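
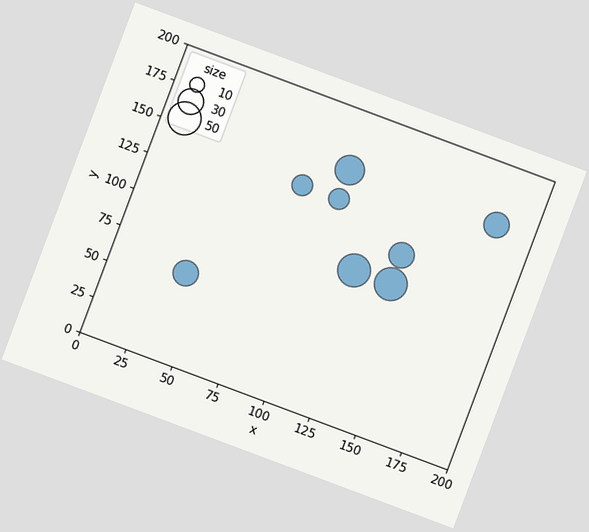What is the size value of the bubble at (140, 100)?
50

The chart is tilted about 21° clockwise. Matching the bubble at (140, 100) against the size legend gives 50.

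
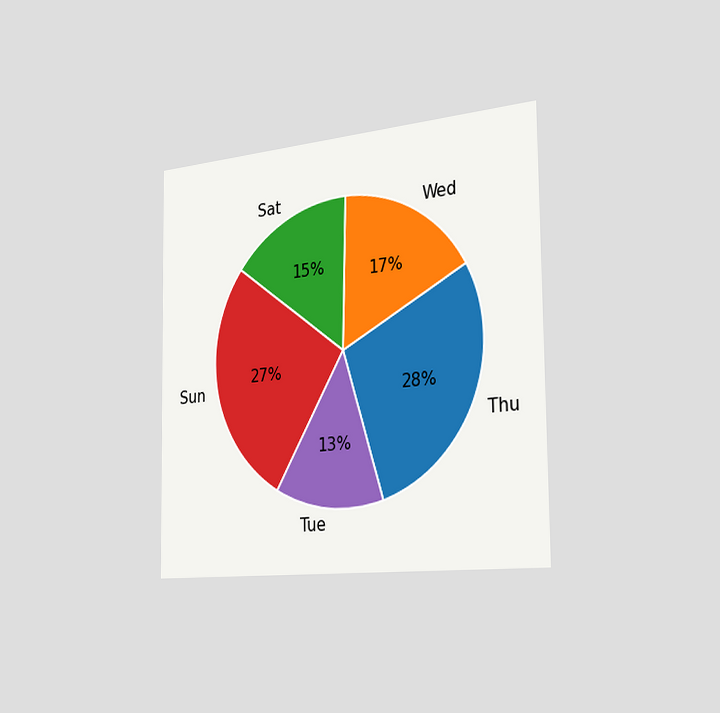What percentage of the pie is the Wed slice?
The chart is viewed slightly from the right. The Wed slice takes up 17% of the pie.

17%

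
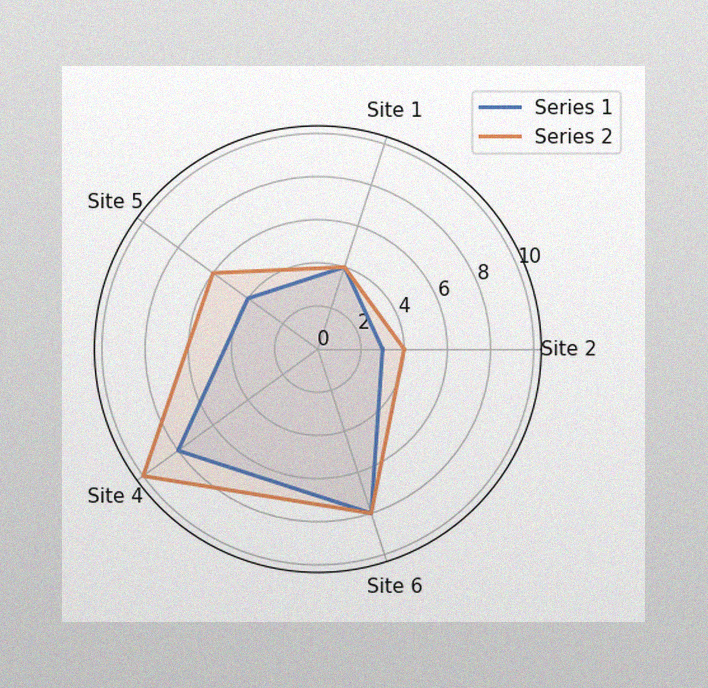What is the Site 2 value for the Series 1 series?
The image has some photo noise and uneven lighting. On the Site 2 axis, Series 1 reaches 3.

3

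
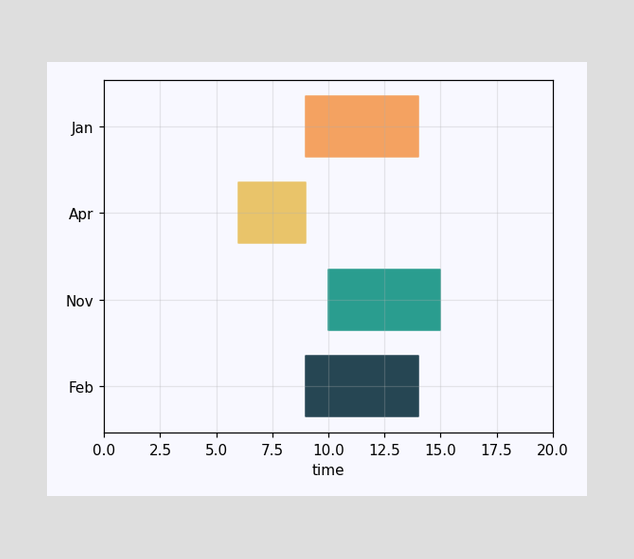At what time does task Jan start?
9

The Jan bar begins at t=9.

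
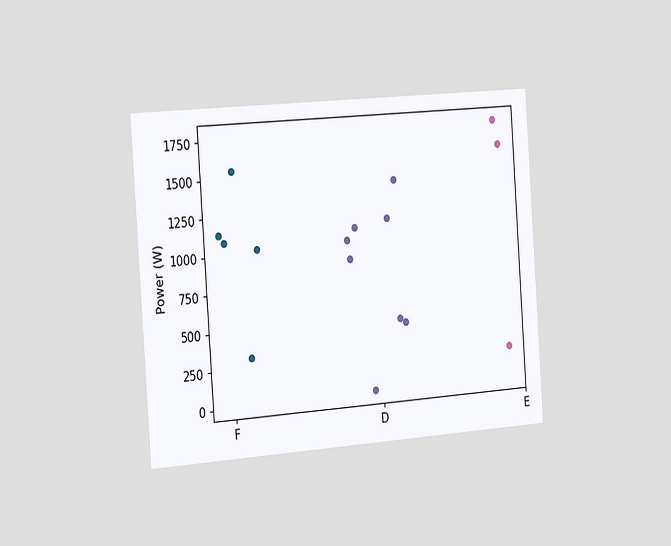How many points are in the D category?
8

The chart is tilted about 4° counter-clockwise and viewed slightly from the left. Counting the markers in the D column gives 8.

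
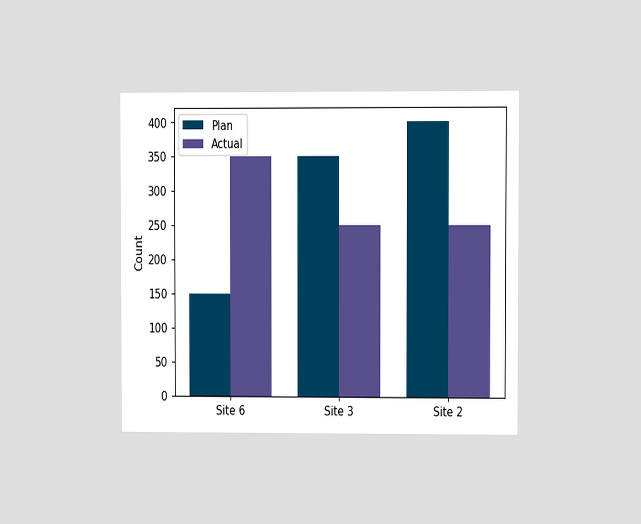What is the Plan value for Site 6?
150

The chart is viewed at a slight angle. The Plan bar at Site 6 reaches 150 on the y-axis.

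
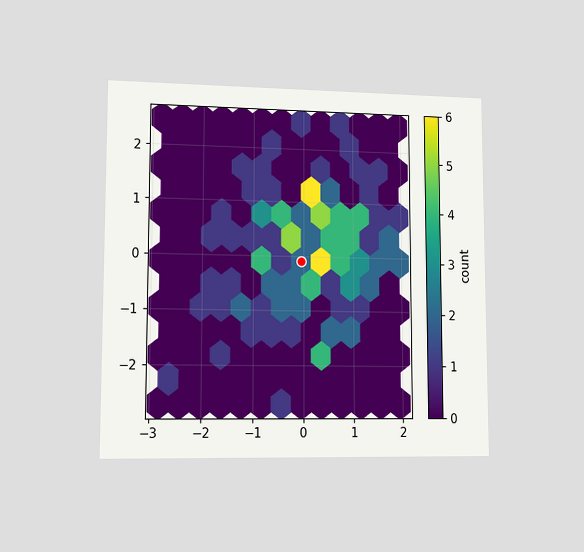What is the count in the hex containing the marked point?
The chart is viewed at a slight angle. The marked hex reads 2 on the colorbar.

2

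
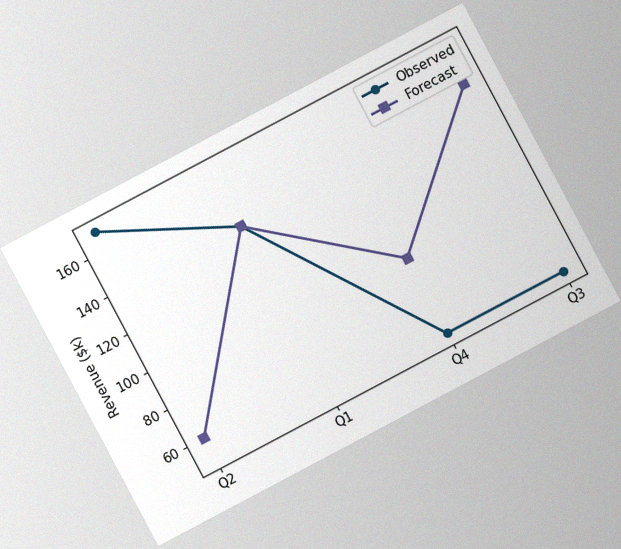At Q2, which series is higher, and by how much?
The chart is tilted about 28° counter-clockwise, with some photo noise. At Q2, Observed sits above the other line by $110k.

Observed, by $110k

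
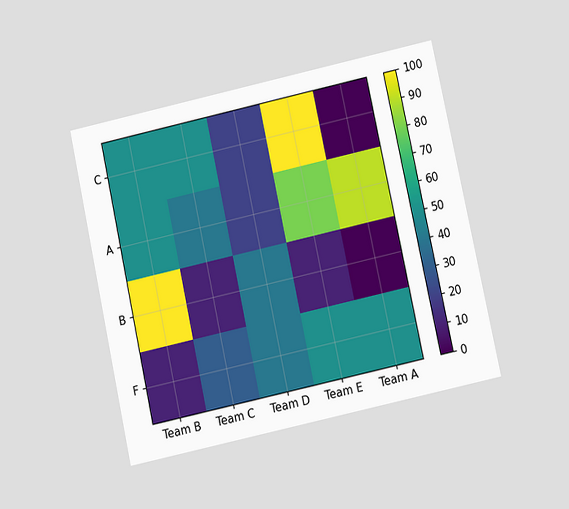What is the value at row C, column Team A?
0

The chart is tilted about 12° counter-clockwise and viewed at a slight angle. Matching cell (C, Team A) against the colorbar gives 0.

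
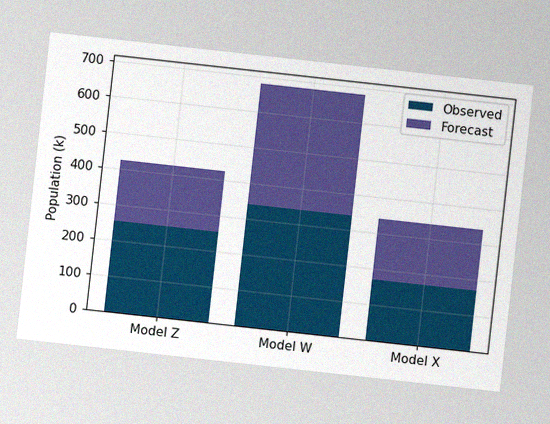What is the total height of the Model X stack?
340k

The chart is tilted about 6° clockwise, with some photo noise. The Model X stack's top reaches 340k on the y-axis.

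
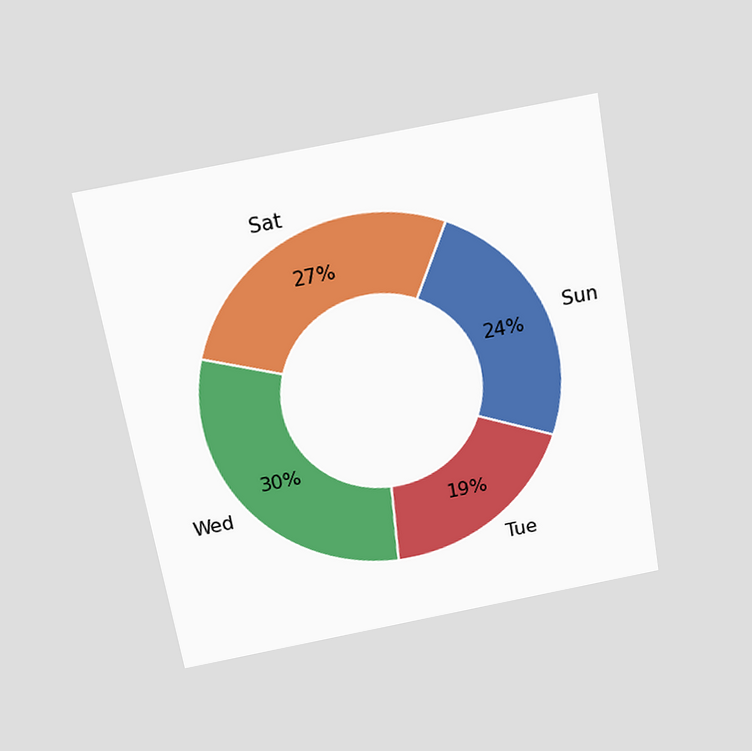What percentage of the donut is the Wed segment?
30%

The chart is tilted about 10° counter-clockwise and viewed slightly from above. The Wed segment takes up 30% of the ring.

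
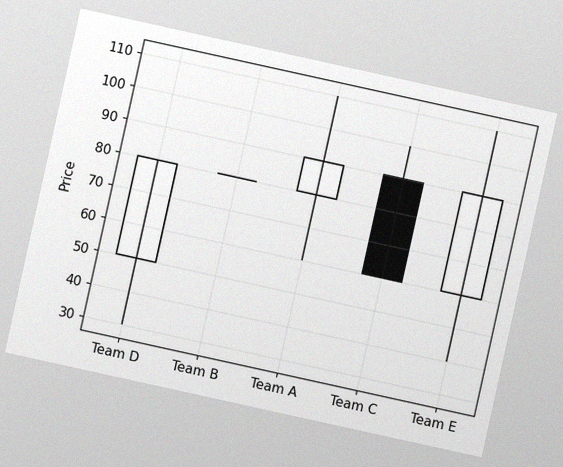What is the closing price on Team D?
80

The chart is tilted about 12° clockwise, with some photo noise. The Team D candle closes at 80.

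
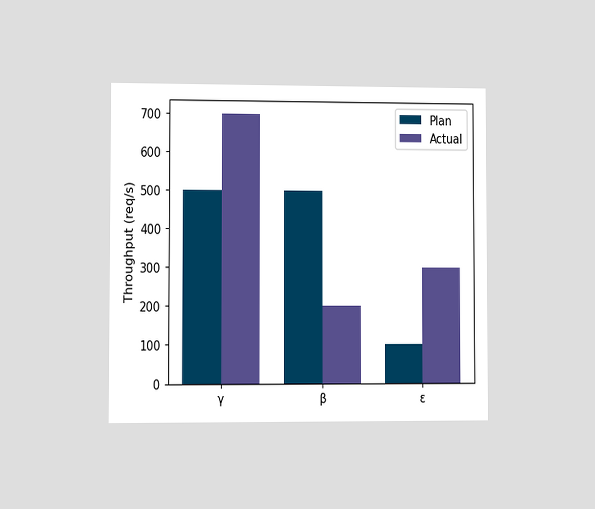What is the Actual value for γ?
The chart is viewed at a slight angle. The Actual bar at γ reaches 700req/s on the y-axis.

700req/s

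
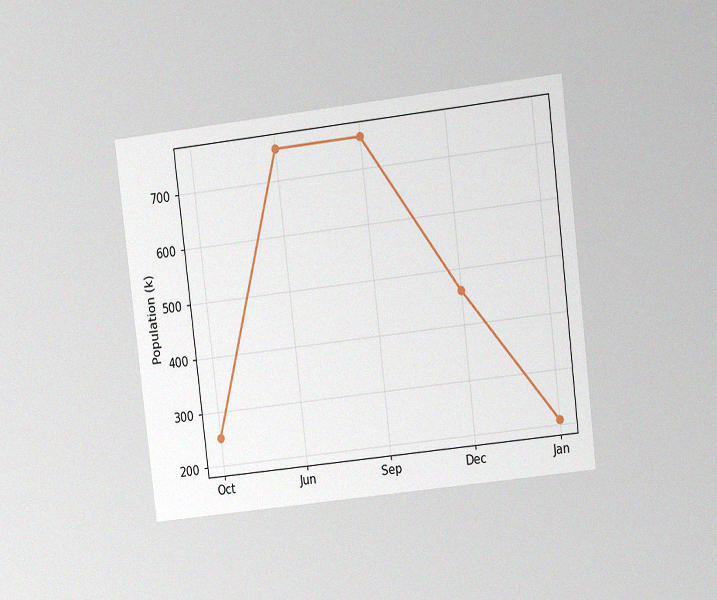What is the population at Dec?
462k

The chart is tilted about 7° counter-clockwise and viewed at a slight angle, with some photo noise. At Dec, the line is at 462k.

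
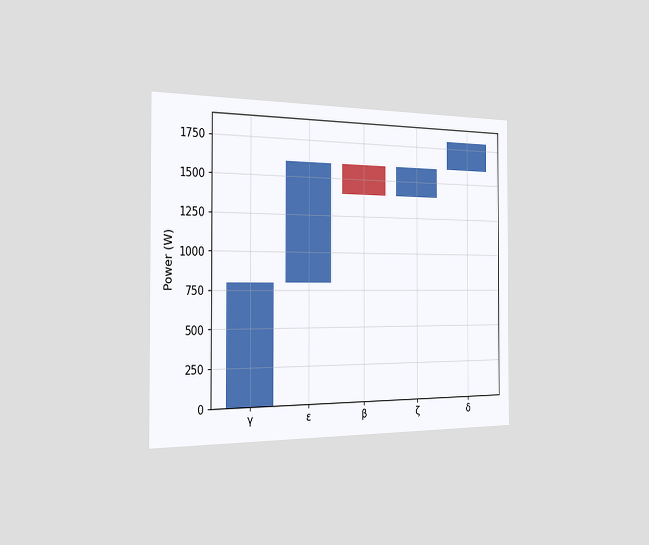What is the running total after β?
The chart is viewed slightly from the left. After β the running total reaches 1400W.

1400W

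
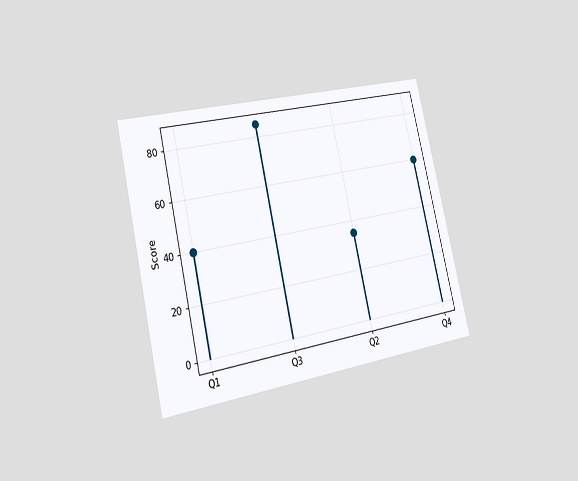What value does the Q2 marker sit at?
35

The chart is tilted about 13° counter-clockwise and viewed slightly from the left. The Q2 marker sits at 35.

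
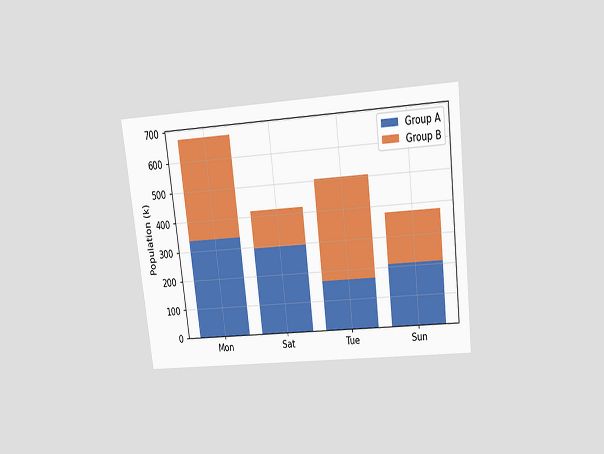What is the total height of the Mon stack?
672k

The chart is tilted about 7° counter-clockwise and viewed slightly from above. The Mon stack's top reaches 672k on the y-axis.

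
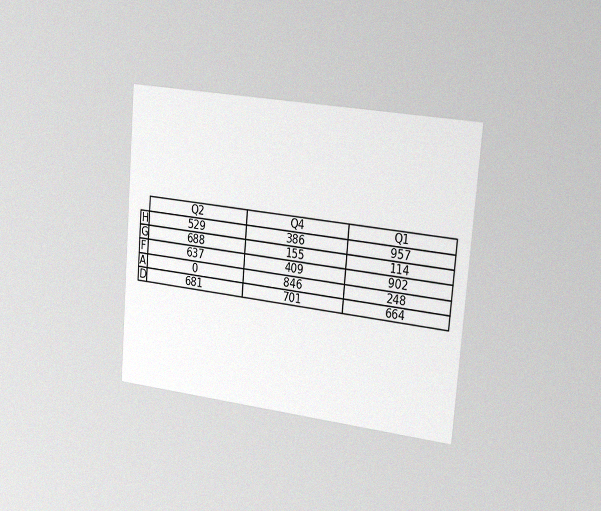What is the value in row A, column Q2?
0

The chart is tilted about 5° clockwise and viewed slightly from the right, with some photo noise. The (A, Q2) cell reads 0.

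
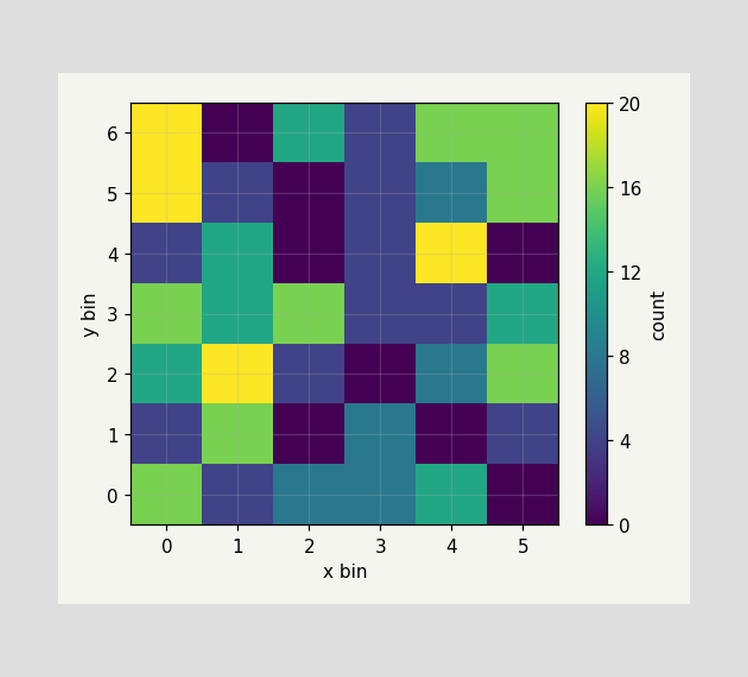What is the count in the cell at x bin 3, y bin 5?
4

Matching the cell (3, 5) against the colorbar gives 4.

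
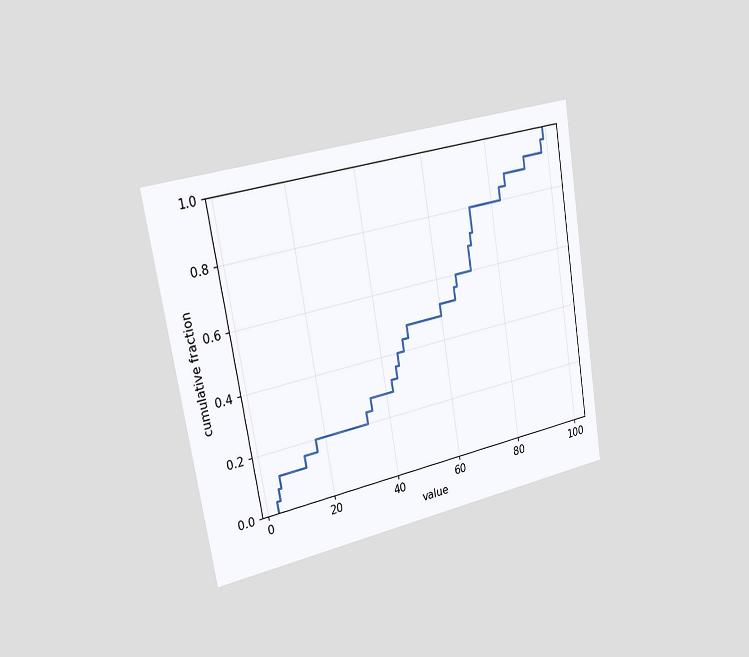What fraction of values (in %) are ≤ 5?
12%

The chart is tilted about 10° counter-clockwise and viewed slightly from the left. At x=5 the ECDF step is at 12%.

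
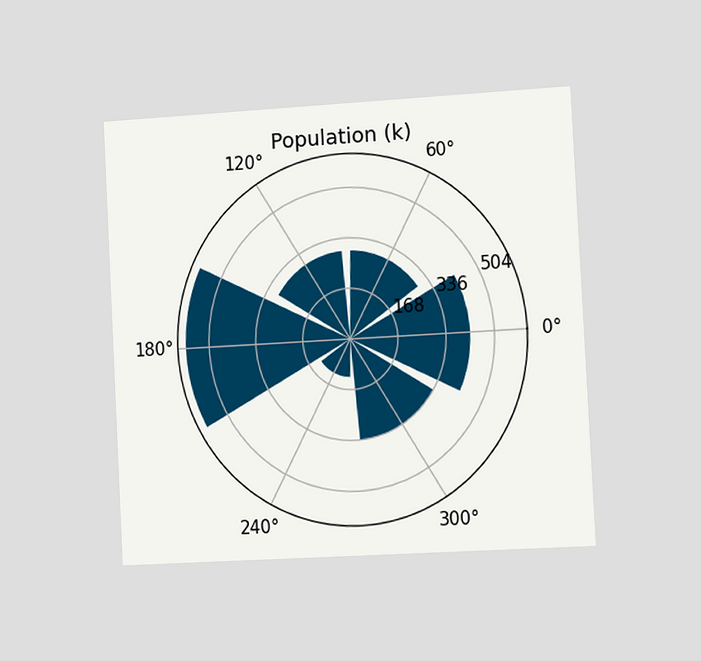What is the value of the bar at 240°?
126k

The chart is tilted about 3° counter-clockwise and viewed slightly from the right. The bar at 240° reaches 126k on the radial axis.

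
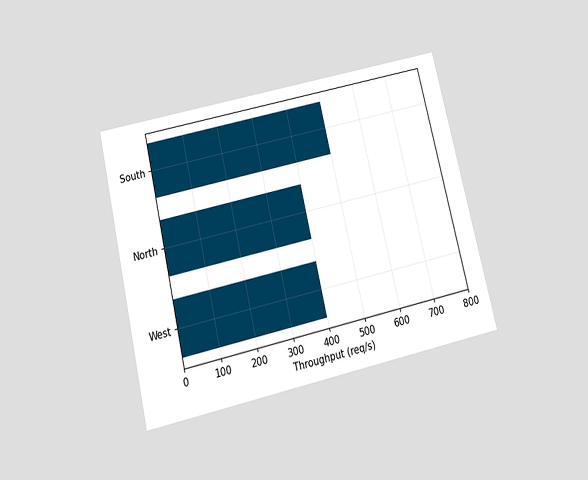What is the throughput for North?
The chart is tilted about 13° counter-clockwise and viewed slightly from below. Reading along the chart's x-axis, the North bar reaches 400req/s.

400req/s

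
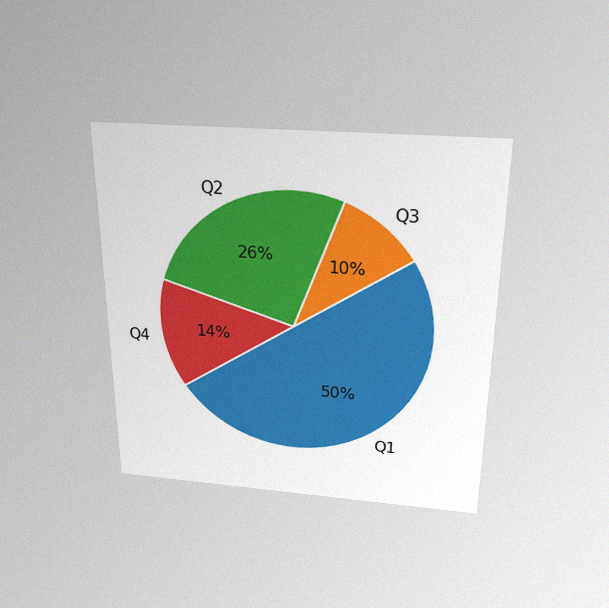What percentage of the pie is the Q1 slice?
The chart is viewed slightly from above, with some photo noise. The Q1 slice takes up 50% of the pie.

50%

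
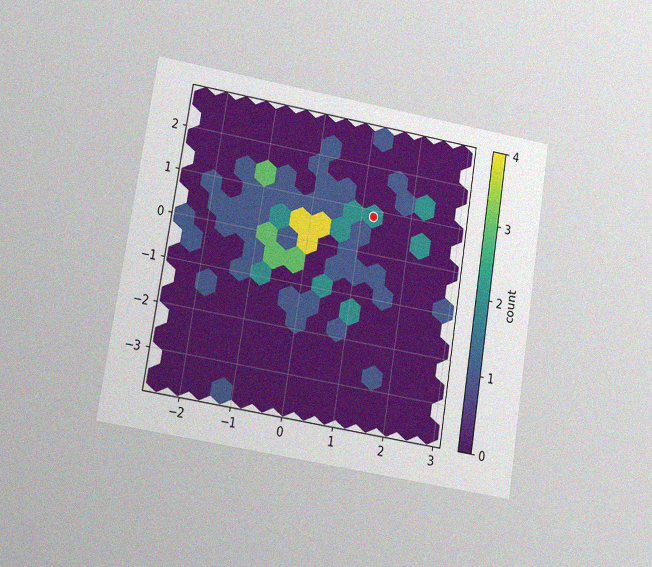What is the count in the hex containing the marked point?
2

The chart is tilted about 9° clockwise and viewed at a slight angle, with some photo noise. The marked hex reads 2 on the colorbar.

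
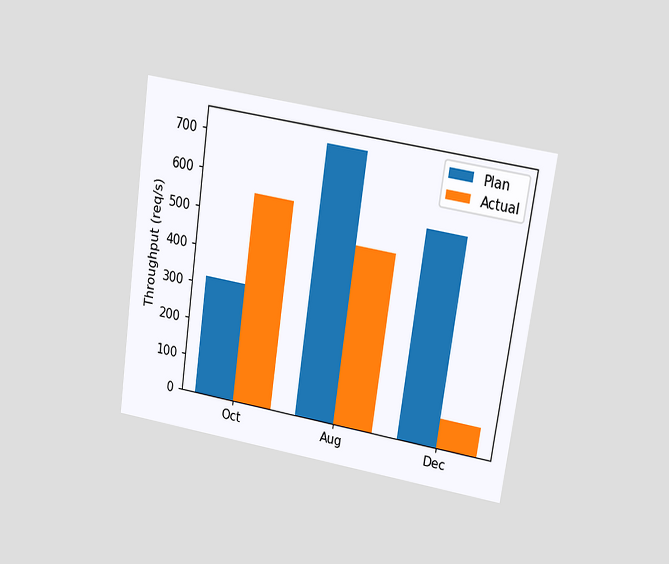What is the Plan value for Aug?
720req/s

The chart is tilted about 8° clockwise and viewed at a slight angle. The Plan bar at Aug reaches 720req/s on the y-axis.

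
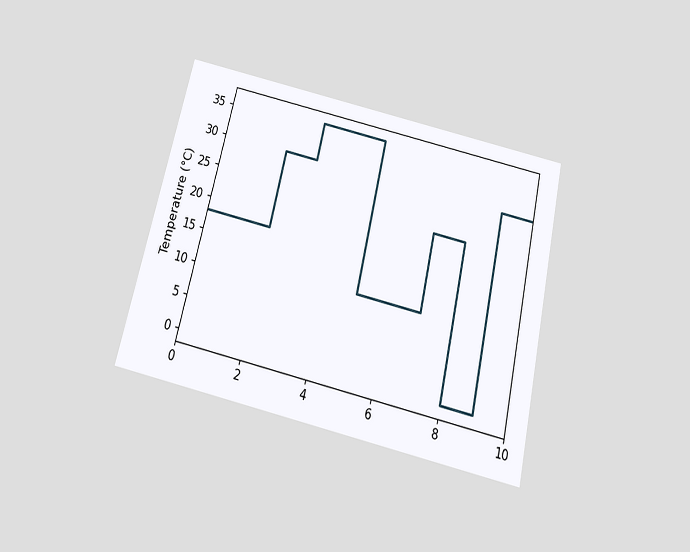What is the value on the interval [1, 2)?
18°C

The chart is tilted about 13° clockwise and viewed slightly from below. On [1, 2) the step sits at 18°C.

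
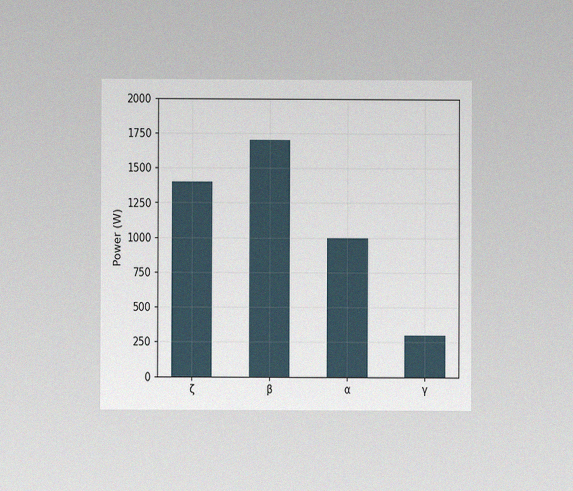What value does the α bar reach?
1000W

The chart is viewed at a slight angle, with some photo noise. Reading along the chart's y-axis, the α bar reaches 1000W.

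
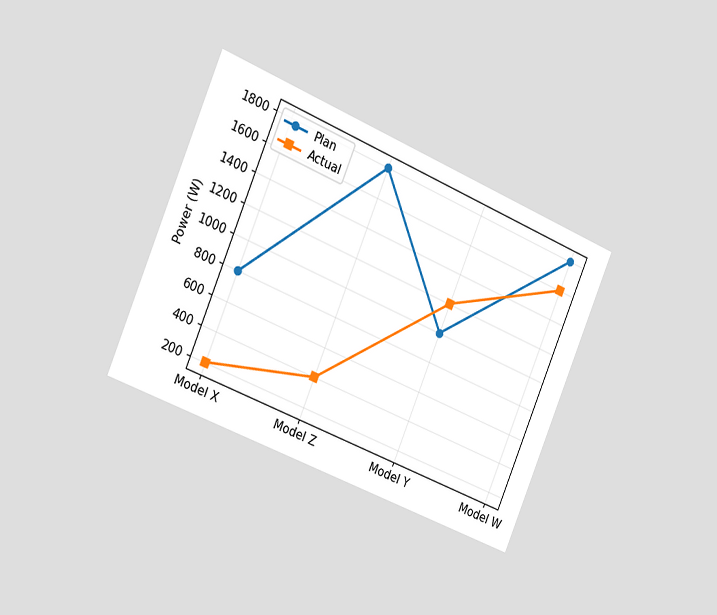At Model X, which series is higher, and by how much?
The chart is tilted about 23° clockwise and viewed slightly from the left. At Model X, Plan sits above the other line by 600W.

Plan, by 600W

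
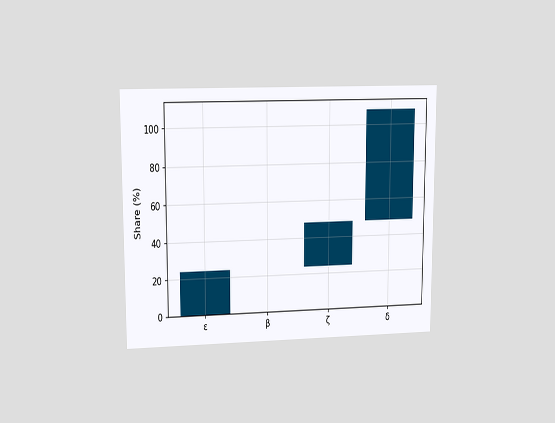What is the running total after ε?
24%

The chart is viewed at a slight angle. After ε the running total reaches 24%.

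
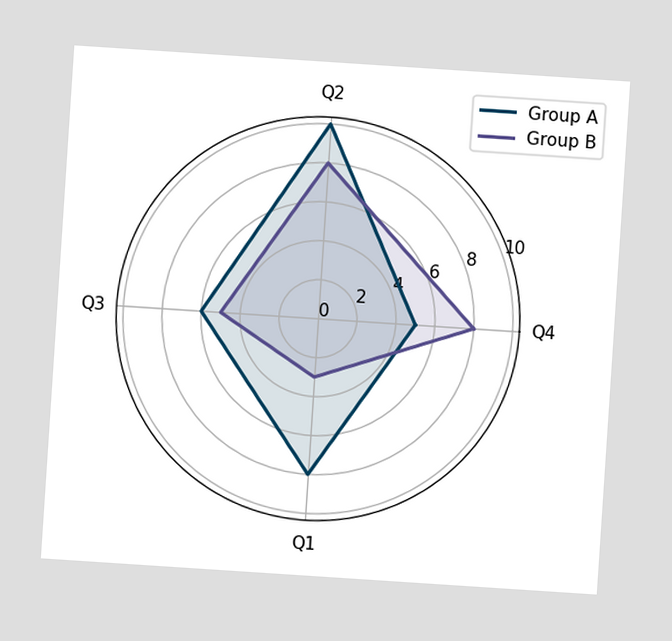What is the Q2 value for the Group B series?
The chart is tilted about 4° clockwise. On the Q2 axis, Group B reaches 8.

8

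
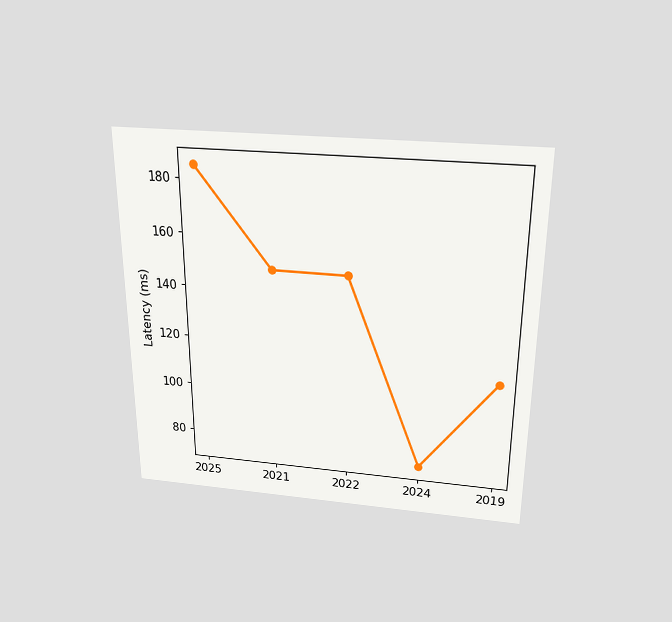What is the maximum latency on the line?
The chart is viewed slightly from above. The highest point is at 2025, and reading across to the y-axis gives 185ms.

185ms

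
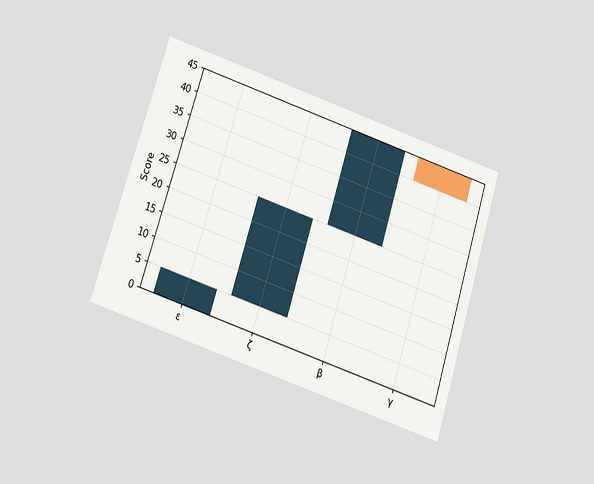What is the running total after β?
The chart is tilted about 18° clockwise and viewed slightly from below. After β the running total reaches 45.

45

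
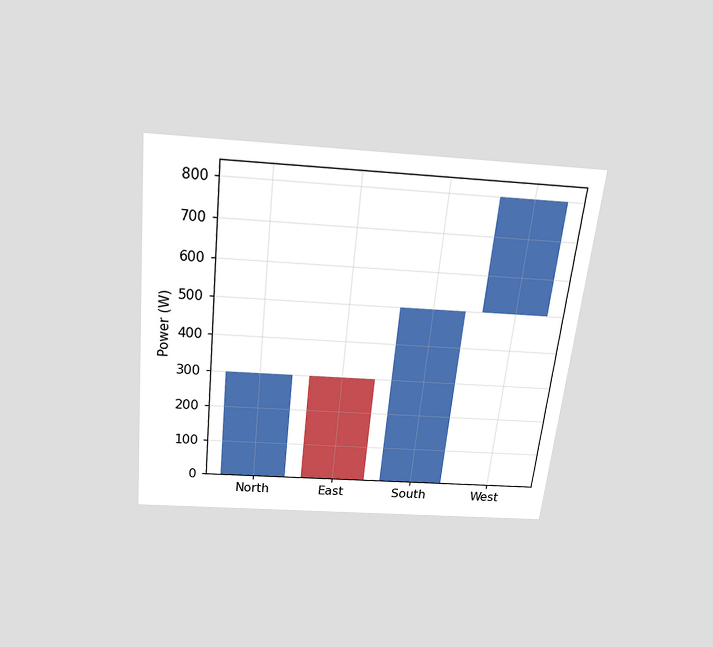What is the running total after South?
500W

The chart is tilted about 6° clockwise and viewed slightly from above. After South the running total reaches 500W.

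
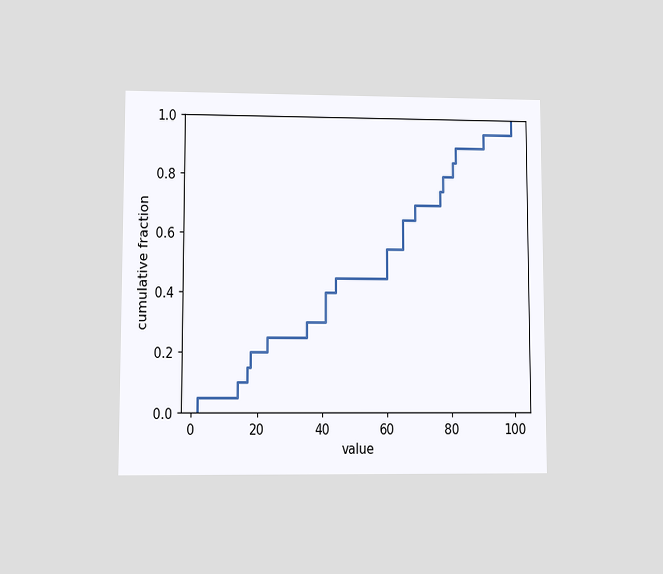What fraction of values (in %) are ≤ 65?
The chart is viewed at a slight angle. At x=65 the ECDF step is at 65%.

65%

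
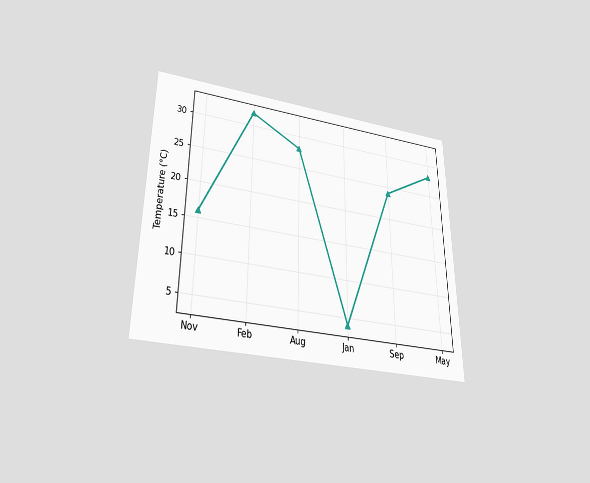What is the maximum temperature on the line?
The chart is viewed slightly from below. The highest point is at Feb, and reading across to the y-axis gives 32°C.

32°C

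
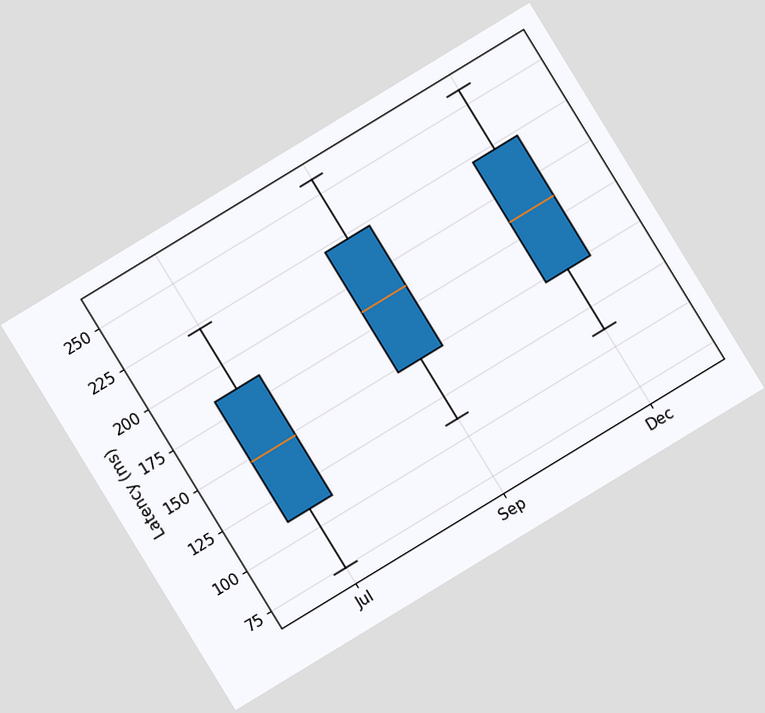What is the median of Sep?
The chart is tilted about 31° counter-clockwise. The median line in the Sep box sits at 185ms.

185ms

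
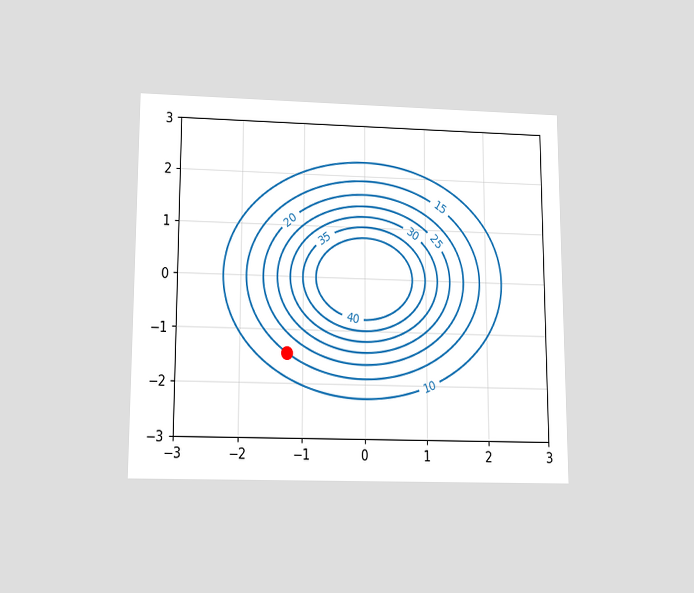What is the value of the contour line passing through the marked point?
15

The chart is viewed slightly from below. The marked point sits on the contour labelled 15.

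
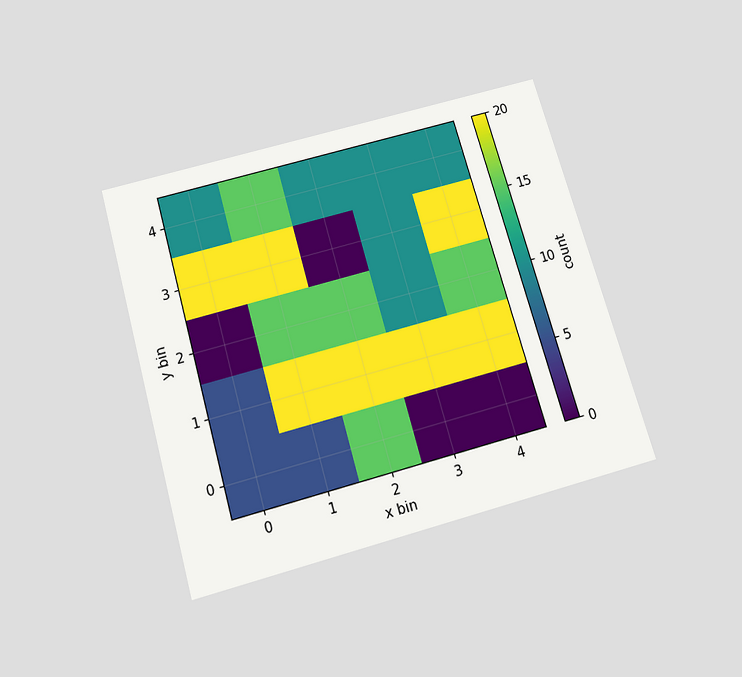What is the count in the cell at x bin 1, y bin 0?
5

The chart is tilted about 16° counter-clockwise and viewed slightly from below. Matching the cell (1, 0) against the colorbar gives 5.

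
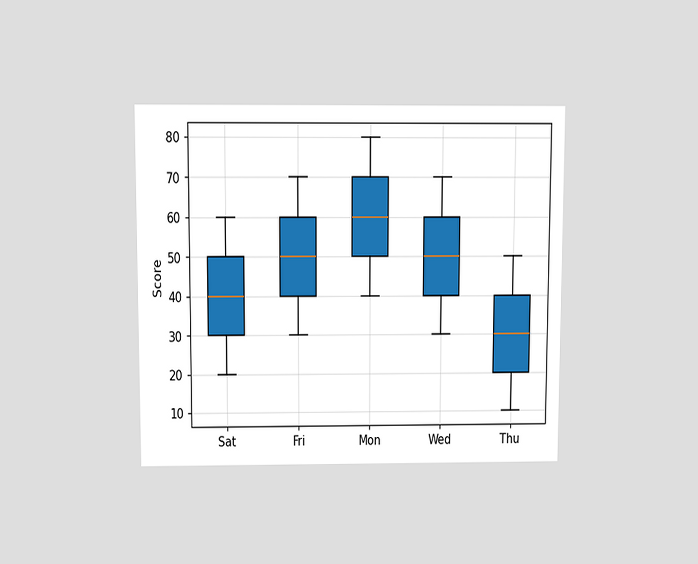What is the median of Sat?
The chart is viewed slightly from above. The median line in the Sat box sits at 40.

40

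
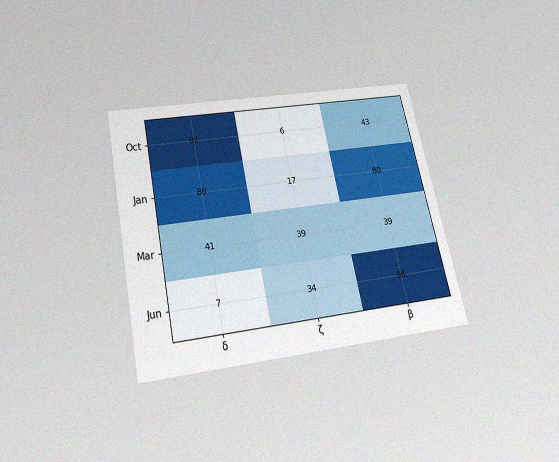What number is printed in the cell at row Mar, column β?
39

The chart is tilted about 12° counter-clockwise and viewed slightly from below, with some photo noise. The (Mar, β) cell reads 39.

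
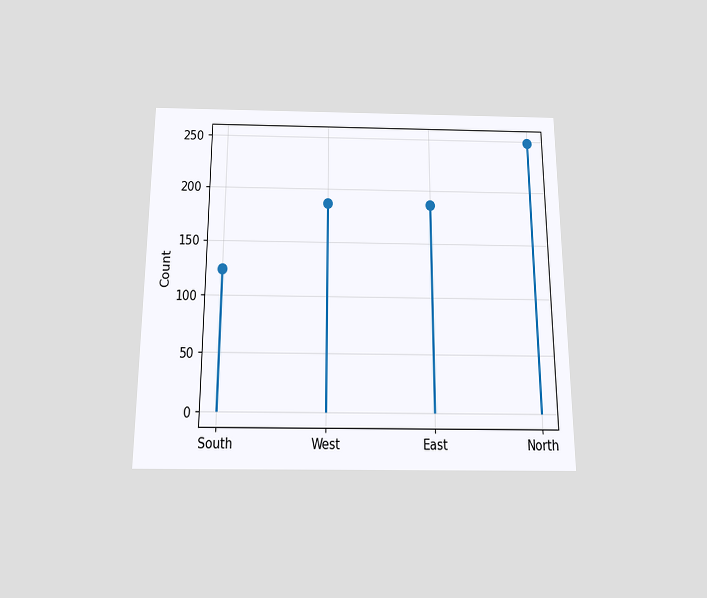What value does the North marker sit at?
248

The chart is viewed slightly from below. The North marker sits at 248.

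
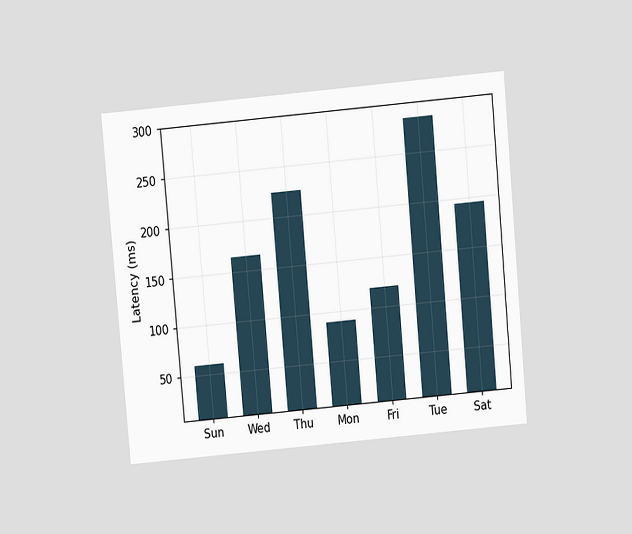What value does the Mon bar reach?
The chart is tilted about 5° counter-clockwise and viewed slightly from above. Reading along the chart's y-axis, the Mon bar reaches 90ms.

90ms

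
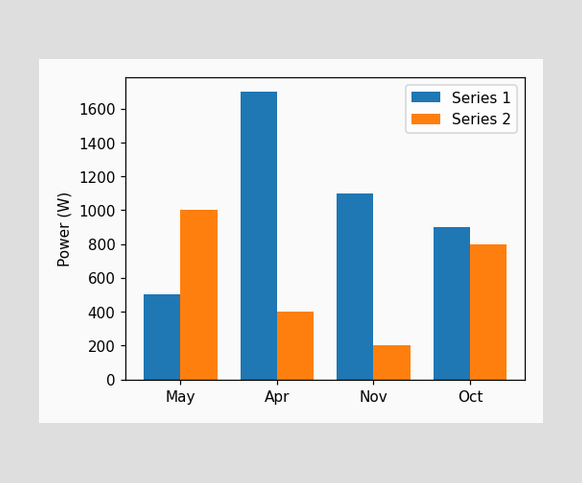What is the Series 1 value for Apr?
1700W

The Series 1 bar at Apr reaches 1700W on the y-axis.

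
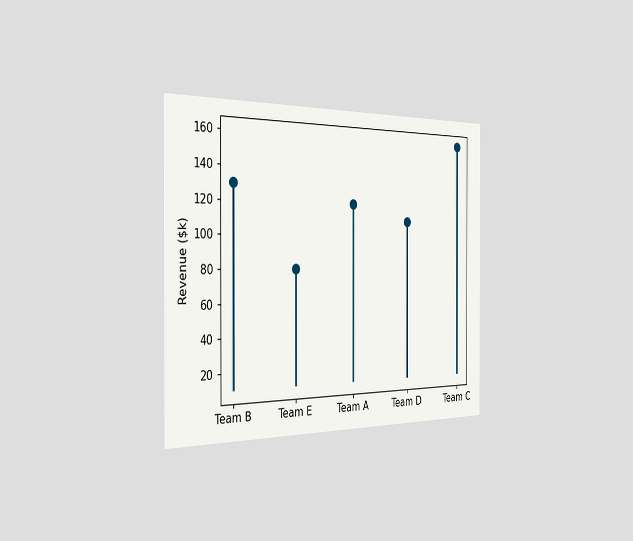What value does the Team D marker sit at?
$110k

The chart is viewed slightly from the left. The Team D marker sits at $110k.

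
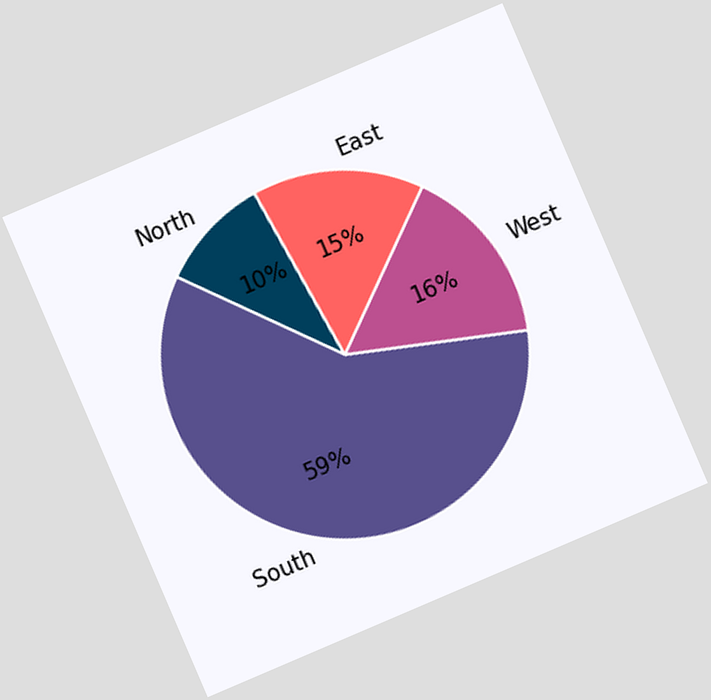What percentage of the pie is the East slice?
The chart is tilted about 23° counter-clockwise. The East slice takes up 15% of the pie.

15%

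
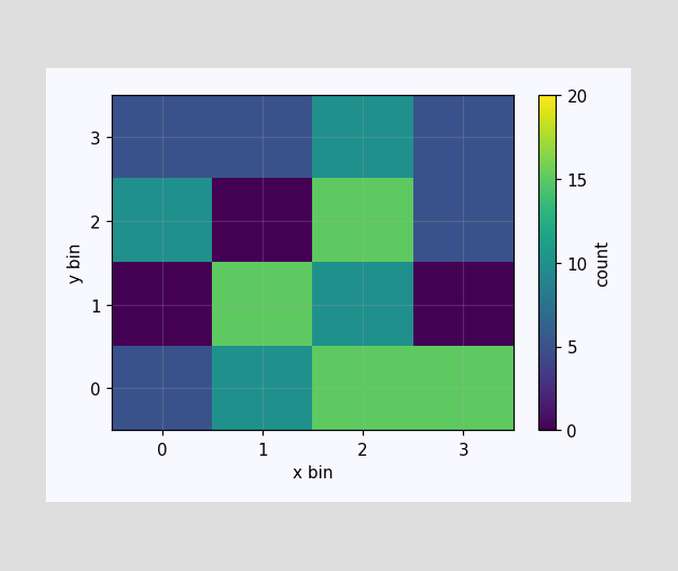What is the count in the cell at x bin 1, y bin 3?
5

Matching the cell (1, 3) against the colorbar gives 5.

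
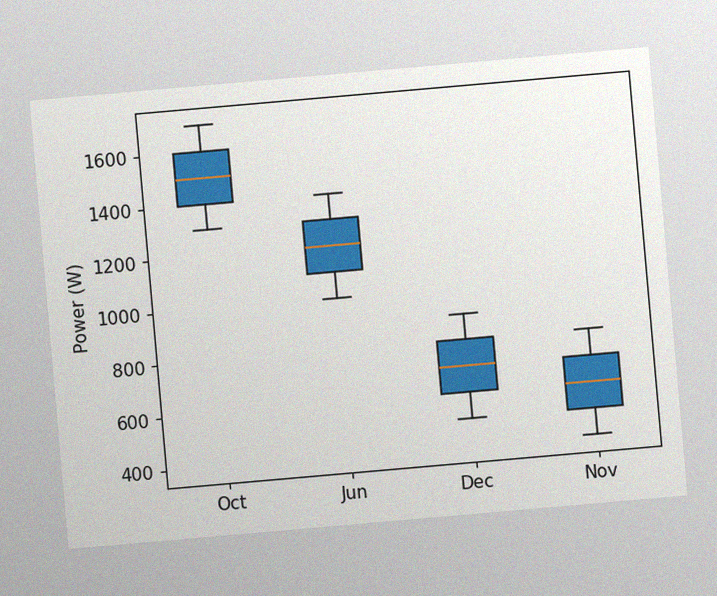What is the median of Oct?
1500W

The chart is tilted about 5° counter-clockwise, with some photo noise. The median line in the Oct box sits at 1500W.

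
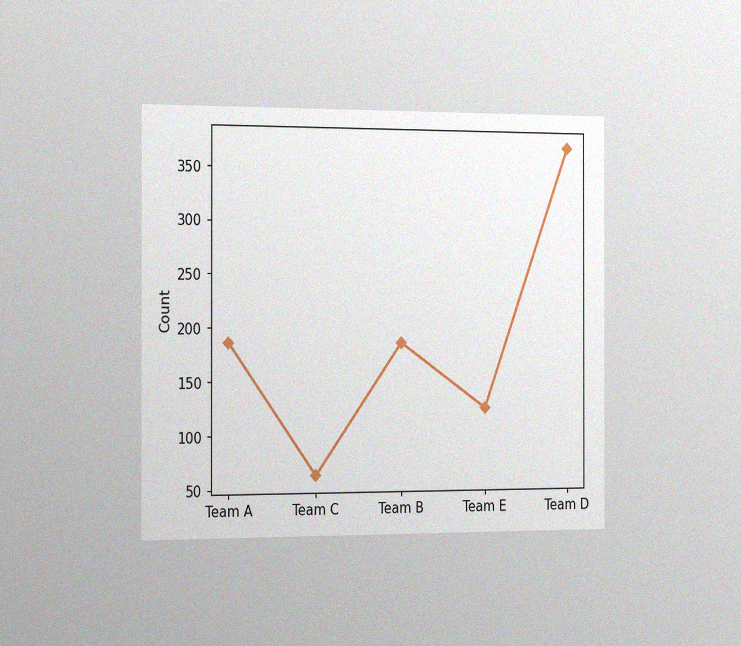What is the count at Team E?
124

The chart is viewed slightly from the left, with some photo noise. At Team E, the line is at 124.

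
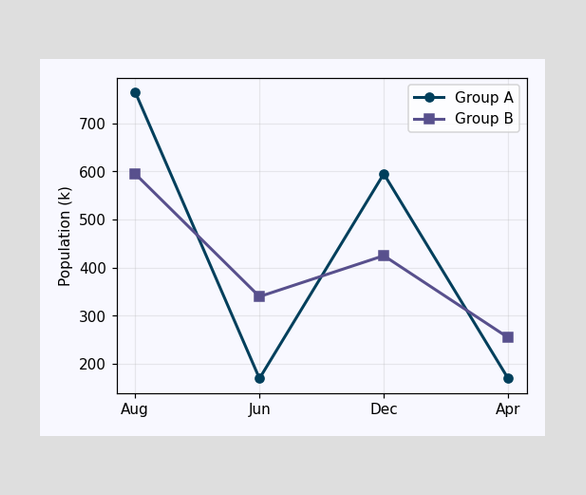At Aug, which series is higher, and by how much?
Group A, by 170k

At Aug, Group A sits above the other line by 170k.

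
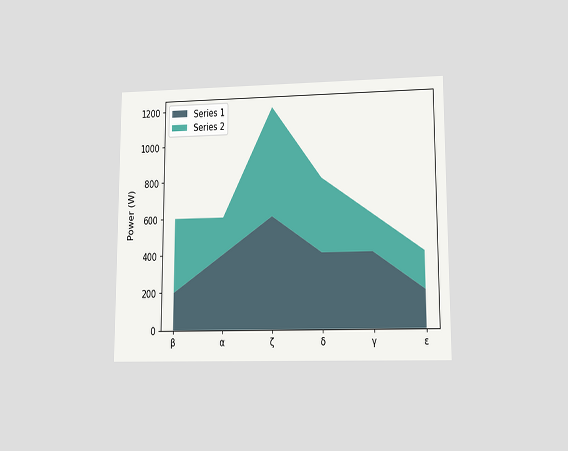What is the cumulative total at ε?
400W

The chart is viewed at a slight angle. The stacked total at ε reaches 400W.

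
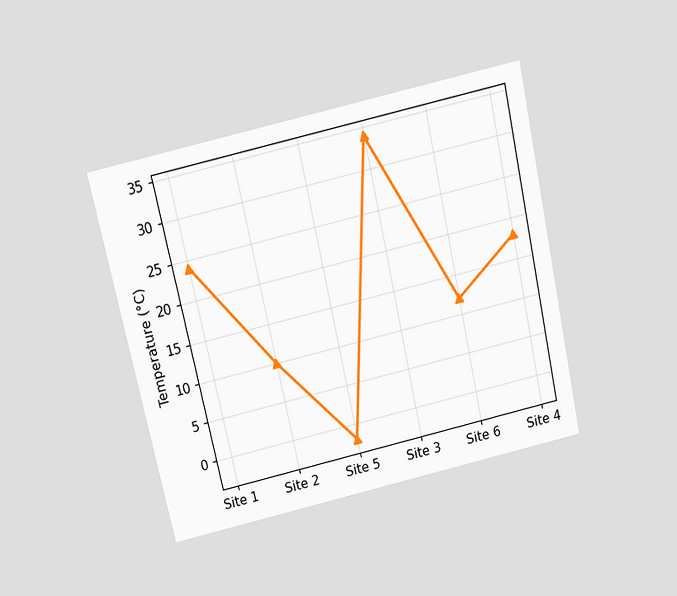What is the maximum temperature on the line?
The chart is tilted about 13° counter-clockwise and viewed slightly from above. The highest point is at Site 3, and reading across to the y-axis gives 34°C.

34°C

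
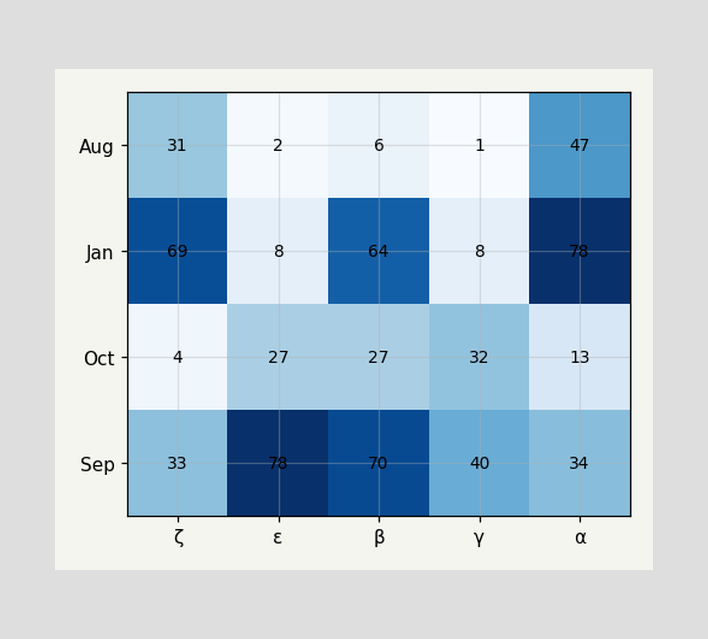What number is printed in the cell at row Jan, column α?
78

The (Jan, α) cell reads 78.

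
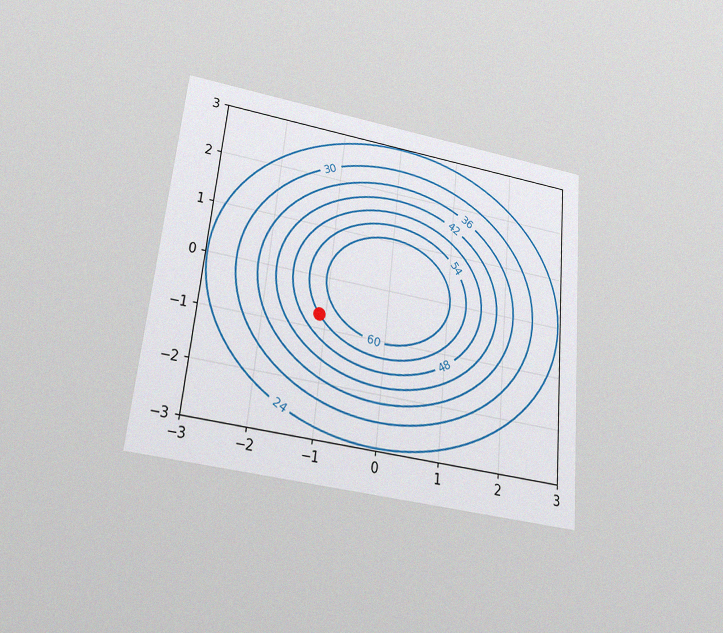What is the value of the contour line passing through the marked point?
The chart is tilted about 6° clockwise and viewed slightly from below, with some photo noise. The marked point sits on the contour labelled 54.

54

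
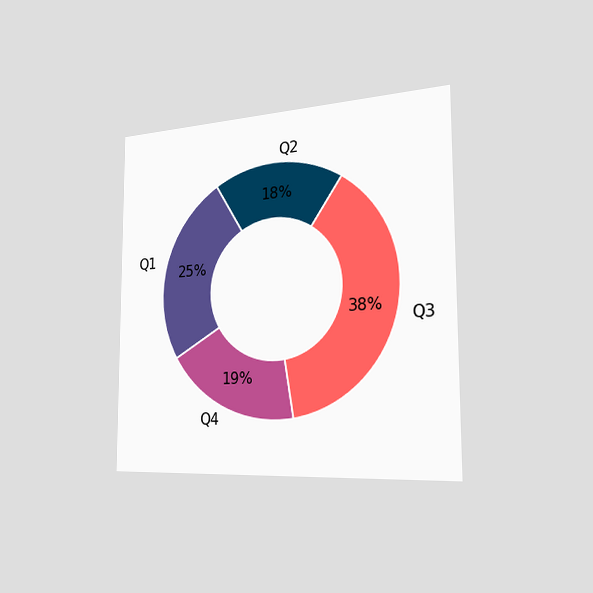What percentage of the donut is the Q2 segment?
18%

The chart is viewed slightly from the right. The Q2 segment takes up 18% of the ring.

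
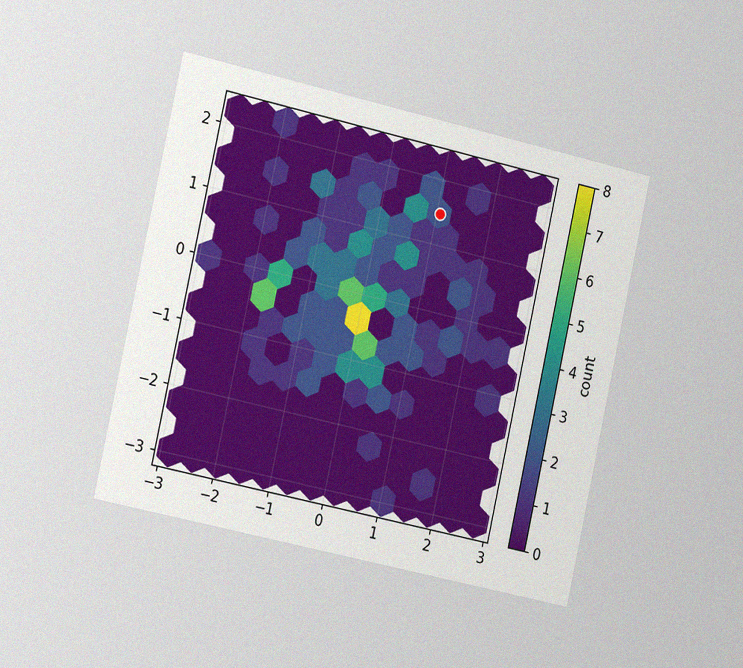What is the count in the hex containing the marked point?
2

The chart is tilted about 12° clockwise and viewed slightly from the left, with some photo noise. The marked hex reads 2 on the colorbar.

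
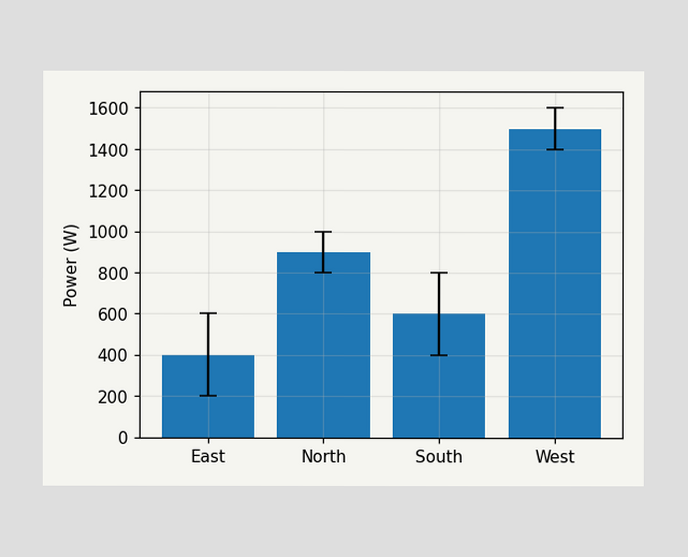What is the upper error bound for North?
The North bar's upper whisker reaches 1000W.

1000W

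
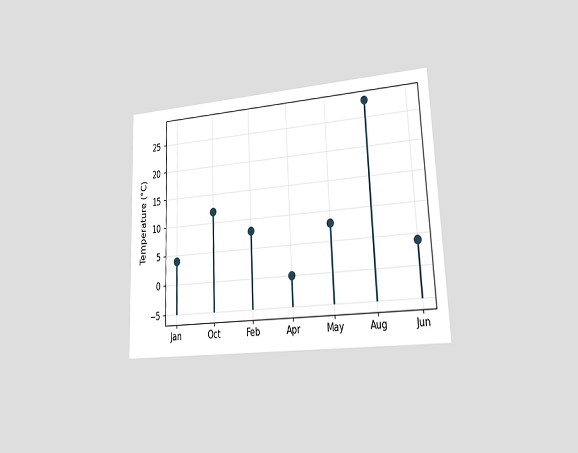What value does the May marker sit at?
The chart is tilted about 2° counter-clockwise and viewed slightly from the right. The May marker sits at 8°C.

8°C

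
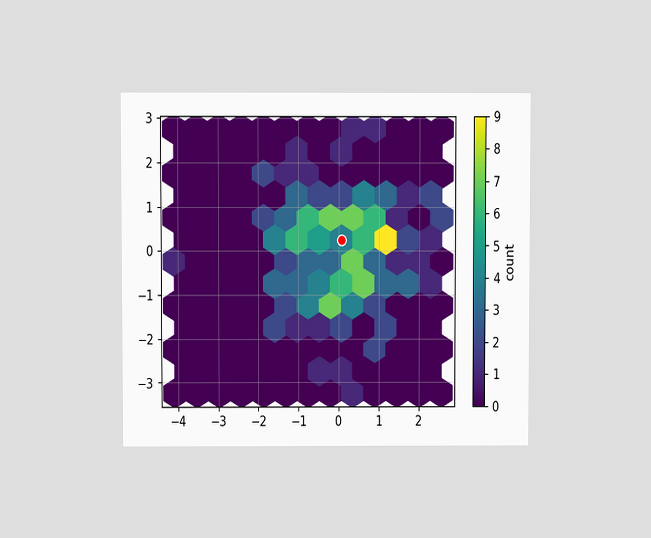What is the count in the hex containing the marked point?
4

The chart is viewed at a slight angle. The marked hex reads 4 on the colorbar.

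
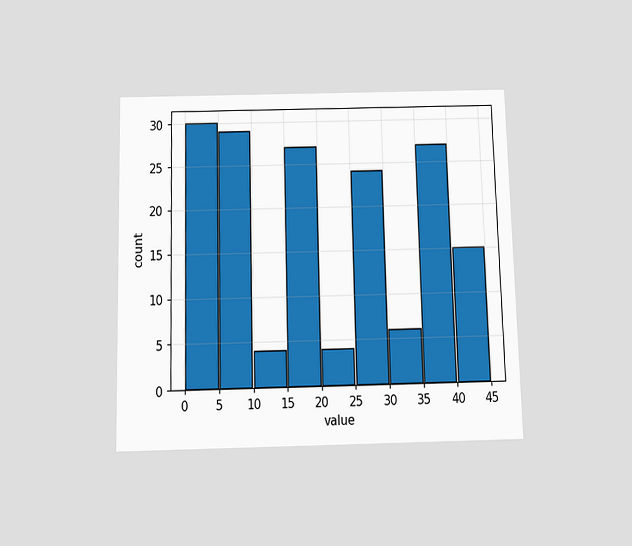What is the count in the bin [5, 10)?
The chart is viewed slightly from below. The [5, 10) bin has height 29.

29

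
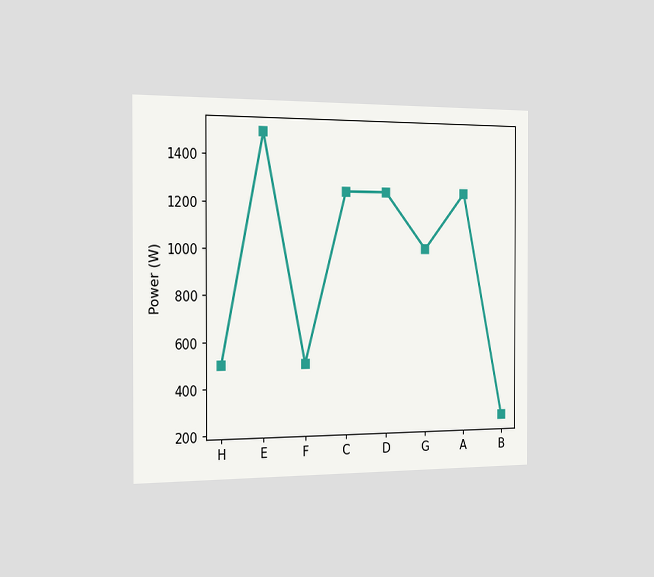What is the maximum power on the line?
1500W

The chart is viewed slightly from the left. The highest point is at E, and reading across to the y-axis gives 1500W.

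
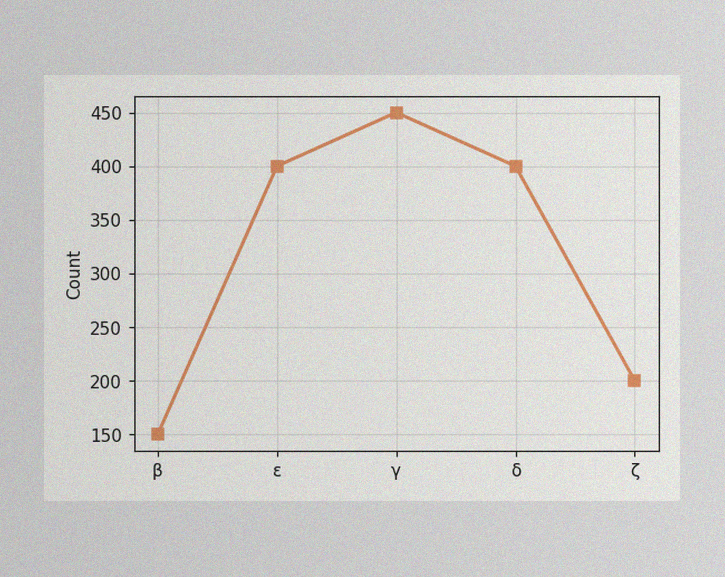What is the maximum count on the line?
450

The image has some photo noise and uneven lighting. The highest point is at γ, and reading across to the y-axis gives 450.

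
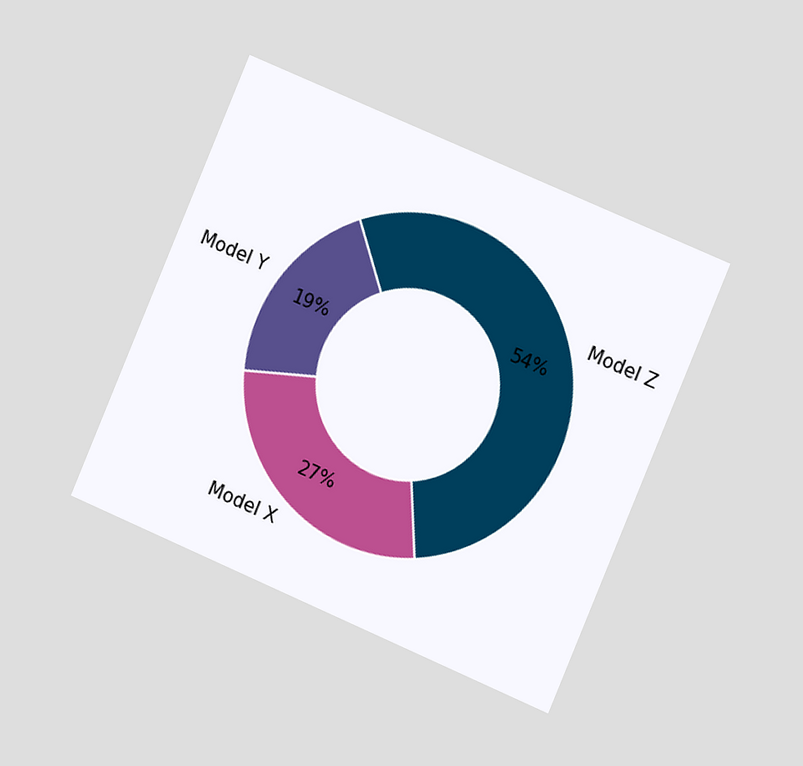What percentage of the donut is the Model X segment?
27%

The chart is tilted about 23° clockwise and viewed slightly from the right. The Model X segment takes up 27% of the ring.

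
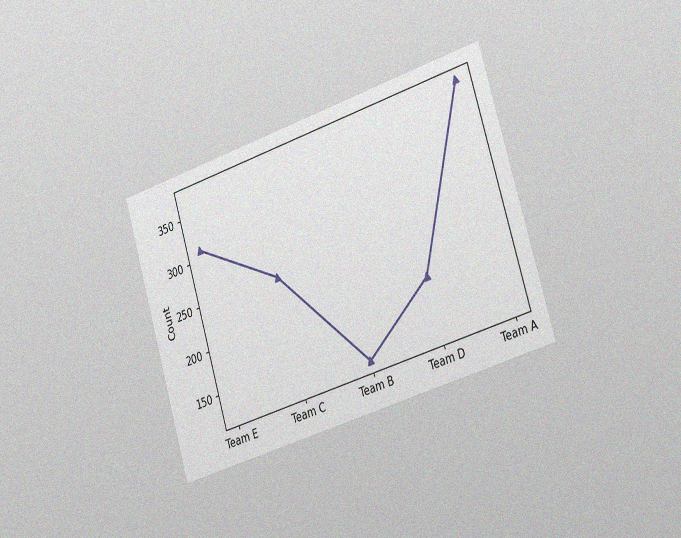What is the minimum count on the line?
The chart is tilted about 17° counter-clockwise and viewed slightly from the right, with some photo noise. The lowest point is at Team B, and reading across to the y-axis gives 124.

124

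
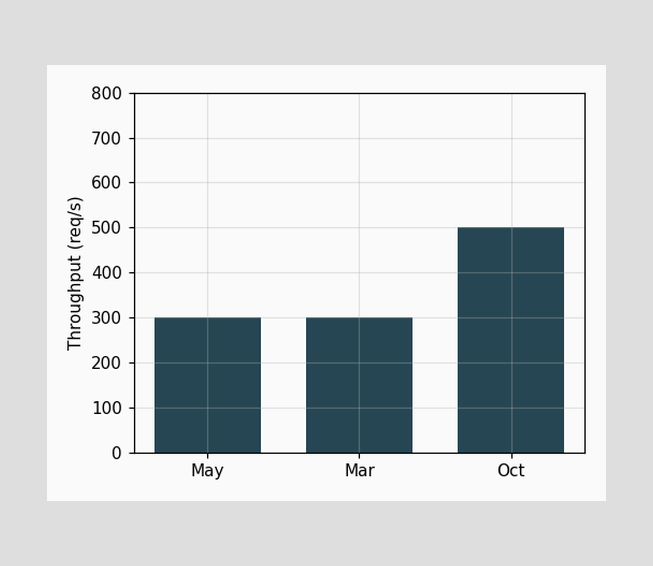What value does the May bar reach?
300req/s

Reading along the chart's y-axis, the May bar reaches 300req/s.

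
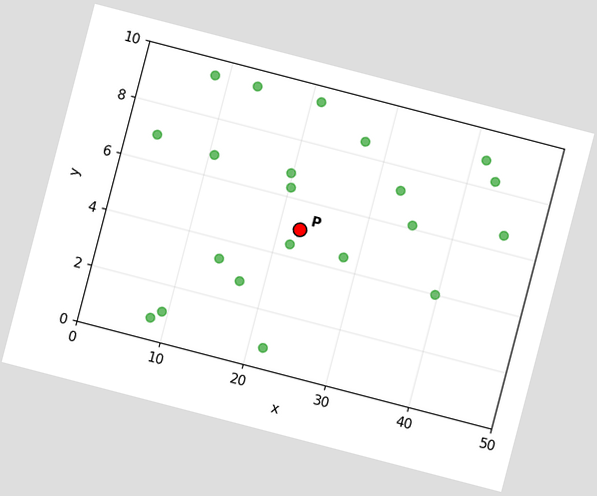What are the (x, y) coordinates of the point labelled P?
The chart is tilted about 15° clockwise. Following the gridlines from P to each axis, P sits at (22.5, 5).

(22.5, 5)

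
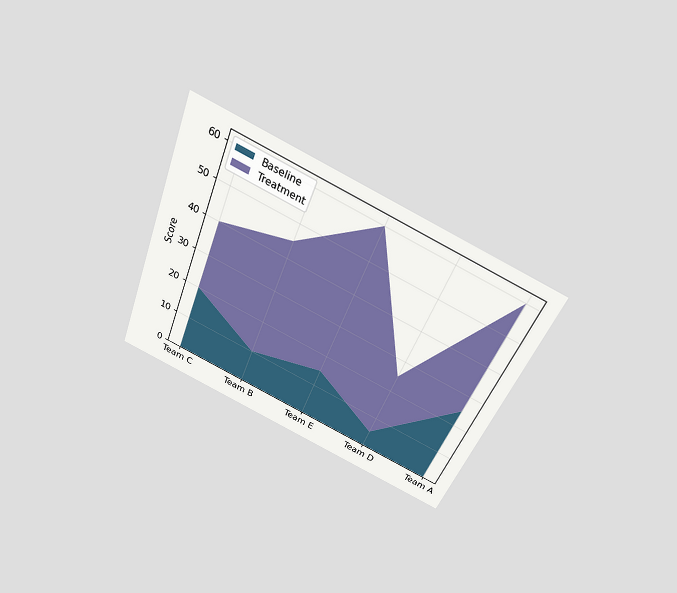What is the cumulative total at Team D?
The chart is tilted about 22° clockwise and viewed slightly from above. The stacked total at Team D reaches 25.

25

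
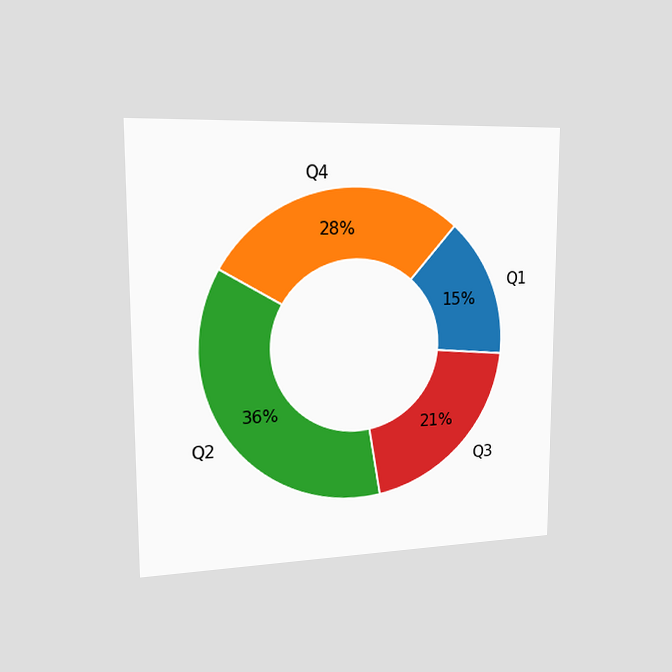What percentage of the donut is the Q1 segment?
The chart is viewed slightly from the left. The Q1 segment takes up 15% of the ring.

15%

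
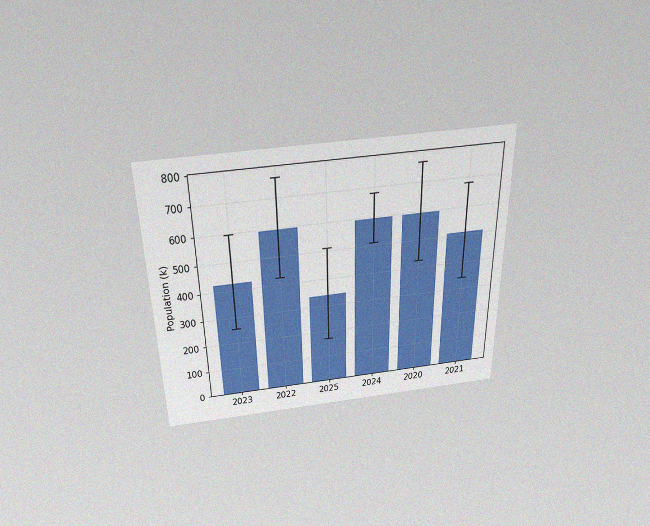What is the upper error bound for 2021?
680k

The chart is viewed slightly from above, with some photo noise. The 2021 bar's upper whisker reaches 680k.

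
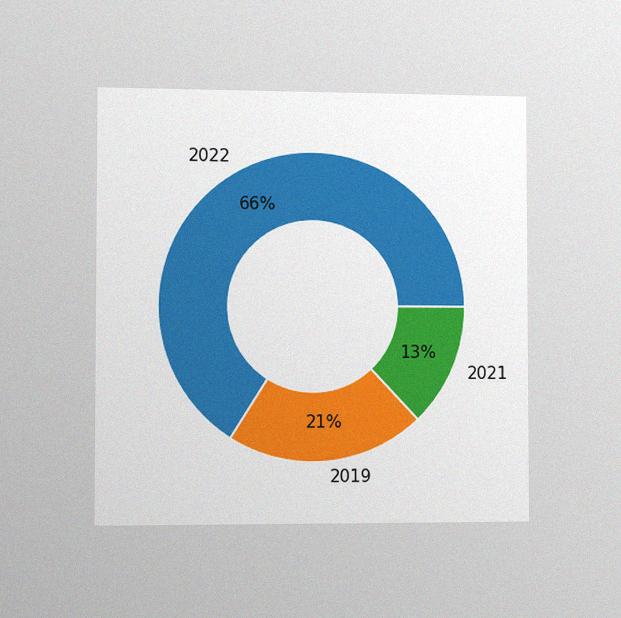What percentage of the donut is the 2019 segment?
21%

The chart is viewed slightly from the left, with some photo noise. The 2019 segment takes up 21% of the ring.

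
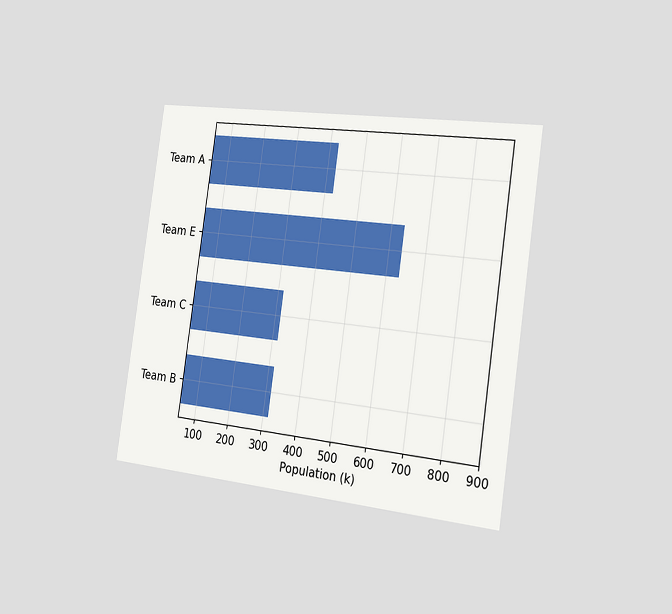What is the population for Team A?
424k

The chart is tilted about 8° clockwise and viewed slightly from the right. Reading along the chart's x-axis, the Team A bar reaches 424k.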